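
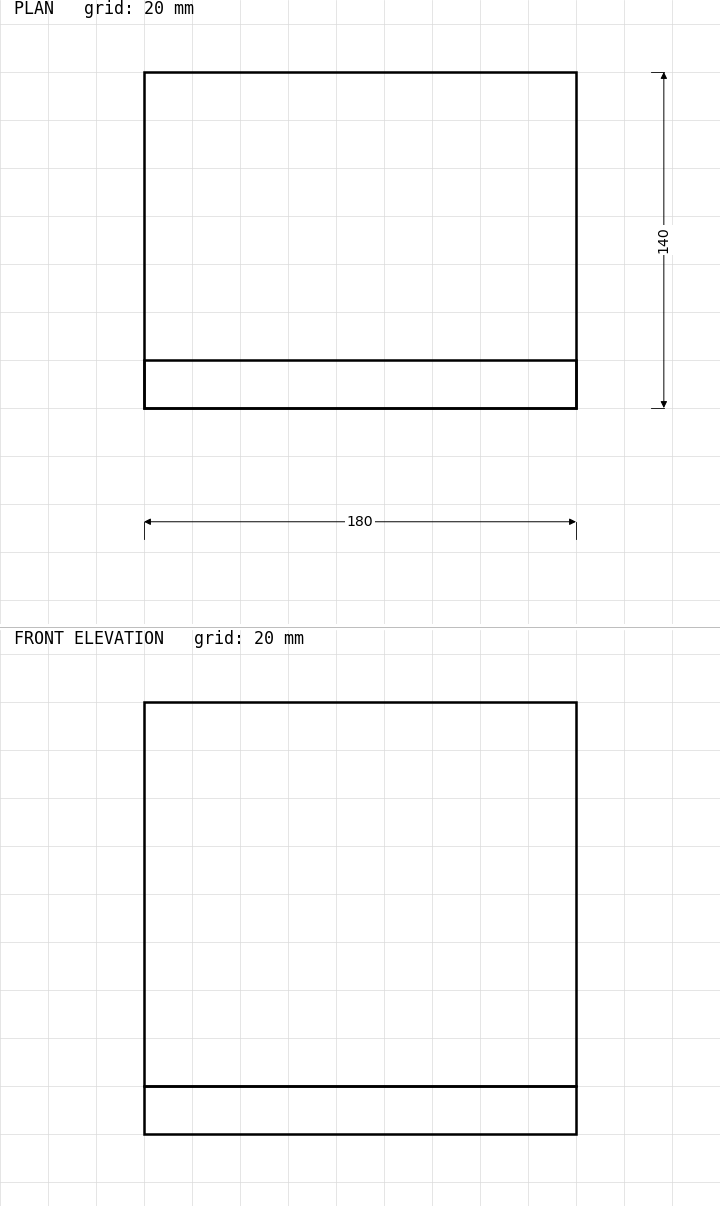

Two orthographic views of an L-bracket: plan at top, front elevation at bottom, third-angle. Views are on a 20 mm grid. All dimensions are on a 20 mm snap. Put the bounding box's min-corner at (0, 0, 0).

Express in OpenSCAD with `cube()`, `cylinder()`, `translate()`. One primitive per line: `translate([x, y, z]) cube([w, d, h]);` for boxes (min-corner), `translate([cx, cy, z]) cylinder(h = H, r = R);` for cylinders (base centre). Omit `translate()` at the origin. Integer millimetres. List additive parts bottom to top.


cube([180, 140, 20]);
translate([0, 0, 20]) cube([180, 20, 160]);


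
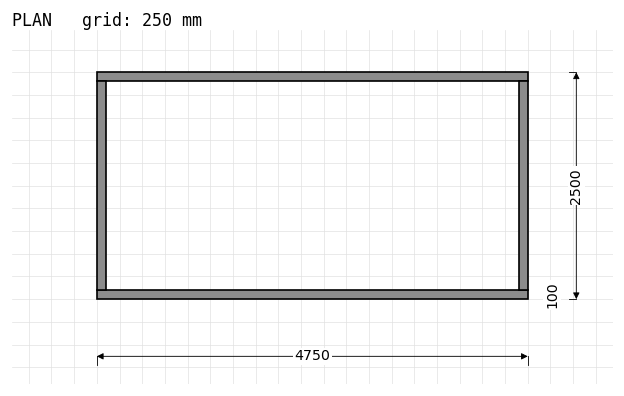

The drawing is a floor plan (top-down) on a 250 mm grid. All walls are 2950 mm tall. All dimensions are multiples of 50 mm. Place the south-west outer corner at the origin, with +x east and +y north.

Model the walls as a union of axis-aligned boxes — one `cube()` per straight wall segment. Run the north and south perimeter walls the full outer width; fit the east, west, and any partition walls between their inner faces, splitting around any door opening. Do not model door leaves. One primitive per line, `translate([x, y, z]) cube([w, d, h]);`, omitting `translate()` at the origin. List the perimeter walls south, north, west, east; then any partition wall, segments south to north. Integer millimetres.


cube([4750, 100, 2950]);
translate([0, 2400, 0]) cube([4750, 100, 2950]);
translate([0, 100, 0]) cube([100, 2300, 2950]);
translate([4650, 100, 0]) cube([100, 2300, 2950]);


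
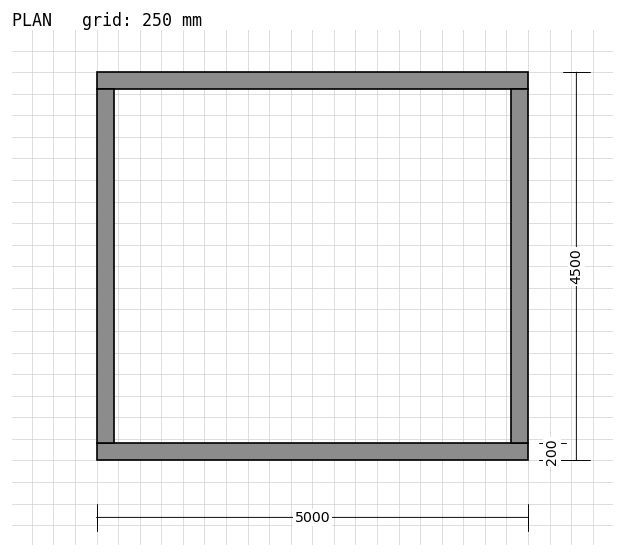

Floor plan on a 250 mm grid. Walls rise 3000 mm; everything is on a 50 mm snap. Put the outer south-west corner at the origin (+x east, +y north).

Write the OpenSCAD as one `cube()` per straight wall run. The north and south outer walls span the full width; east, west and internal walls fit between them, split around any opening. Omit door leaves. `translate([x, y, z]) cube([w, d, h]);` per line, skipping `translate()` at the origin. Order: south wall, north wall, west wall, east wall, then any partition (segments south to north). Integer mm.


cube([5000, 200, 3000]);
translate([0, 4300, 0]) cube([5000, 200, 3000]);
translate([0, 200, 0]) cube([200, 4100, 3000]);
translate([4800, 200, 0]) cube([200, 4100, 3000]);


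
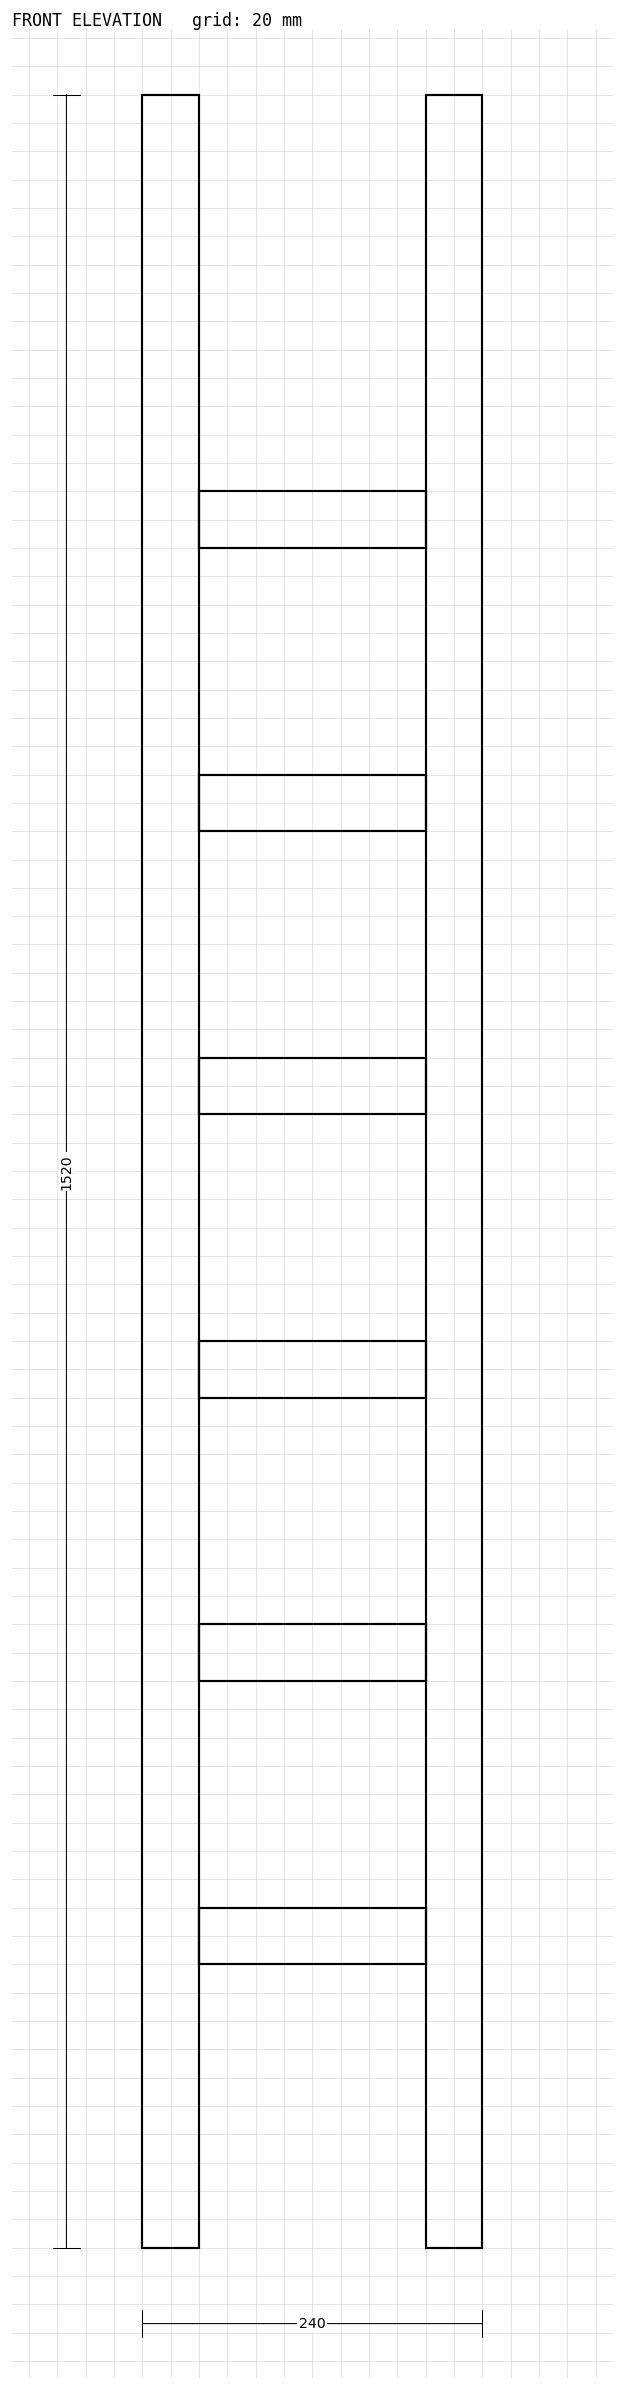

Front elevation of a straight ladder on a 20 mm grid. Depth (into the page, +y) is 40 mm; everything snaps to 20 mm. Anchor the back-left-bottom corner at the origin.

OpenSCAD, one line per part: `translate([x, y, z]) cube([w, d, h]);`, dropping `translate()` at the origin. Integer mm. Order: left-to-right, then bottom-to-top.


cube([40, 40, 1520]);
translate([40, 0, 200]) cube([160, 40, 40]);
translate([40, 0, 400]) cube([160, 40, 40]);
translate([40, 0, 600]) cube([160, 40, 40]);
translate([40, 0, 800]) cube([160, 40, 40]);
translate([40, 0, 1000]) cube([160, 40, 40]);
translate([40, 0, 1200]) cube([160, 40, 40]);
translate([200, 0, 0]) cube([40, 40, 1520]);


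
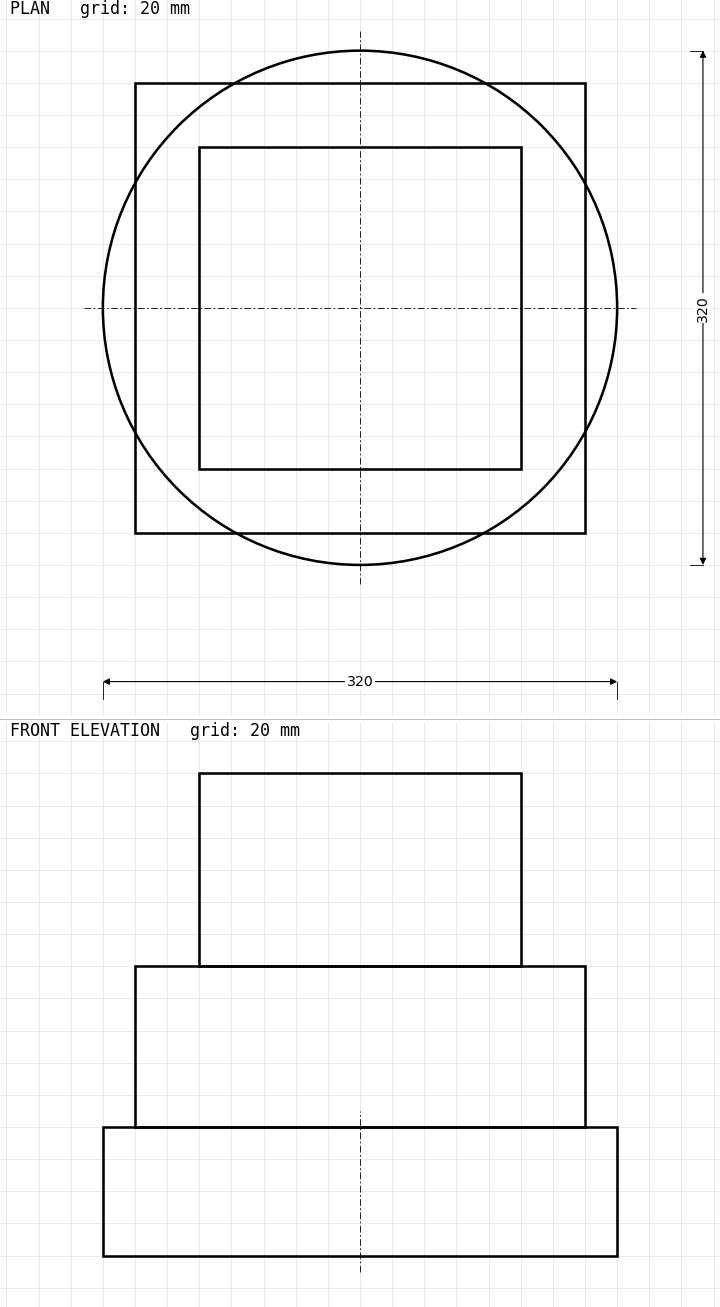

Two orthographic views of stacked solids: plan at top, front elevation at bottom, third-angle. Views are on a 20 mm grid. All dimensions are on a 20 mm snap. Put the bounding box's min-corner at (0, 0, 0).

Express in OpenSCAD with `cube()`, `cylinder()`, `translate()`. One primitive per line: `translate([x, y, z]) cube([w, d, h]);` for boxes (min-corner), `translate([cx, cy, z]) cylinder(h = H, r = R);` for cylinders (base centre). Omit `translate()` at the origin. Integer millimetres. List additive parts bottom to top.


translate([160, 160, 0]) cylinder(h = 80, r = 160);
translate([20, 20, 80]) cube([280, 280, 100]);
translate([60, 60, 180]) cube([200, 200, 120]);


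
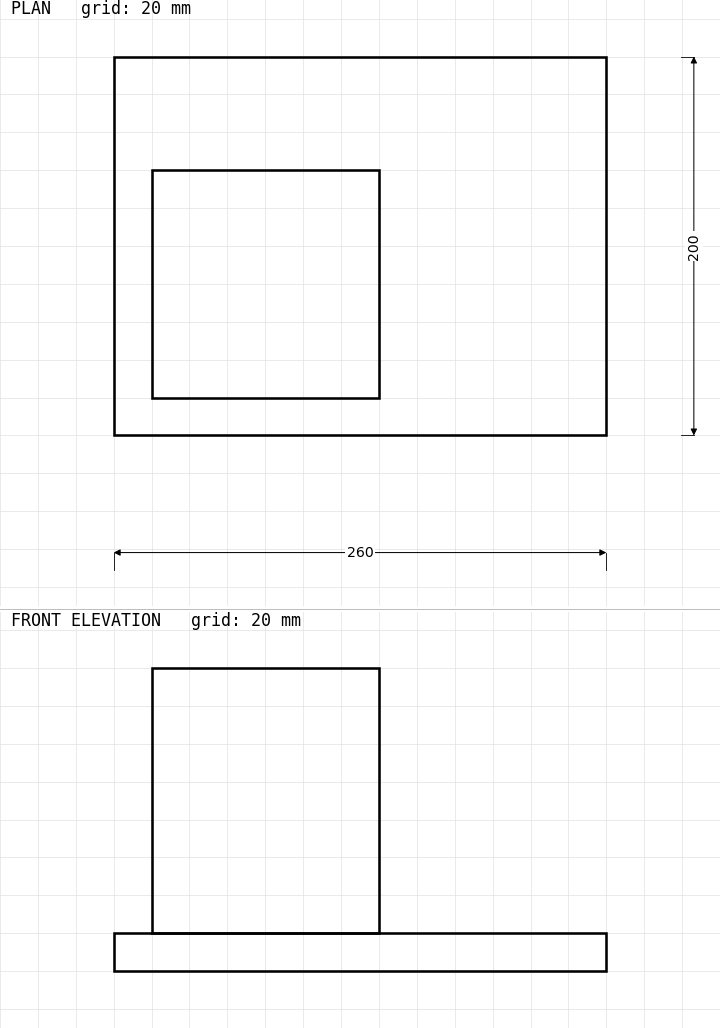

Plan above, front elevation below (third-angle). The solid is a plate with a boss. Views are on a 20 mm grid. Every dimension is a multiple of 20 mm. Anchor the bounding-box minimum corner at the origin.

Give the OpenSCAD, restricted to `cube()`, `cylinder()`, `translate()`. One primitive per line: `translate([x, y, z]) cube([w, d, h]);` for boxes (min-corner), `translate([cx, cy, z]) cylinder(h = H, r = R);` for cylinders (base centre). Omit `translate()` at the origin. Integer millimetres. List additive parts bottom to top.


cube([260, 200, 20]);
translate([20, 20, 20]) cube([120, 120, 140]);


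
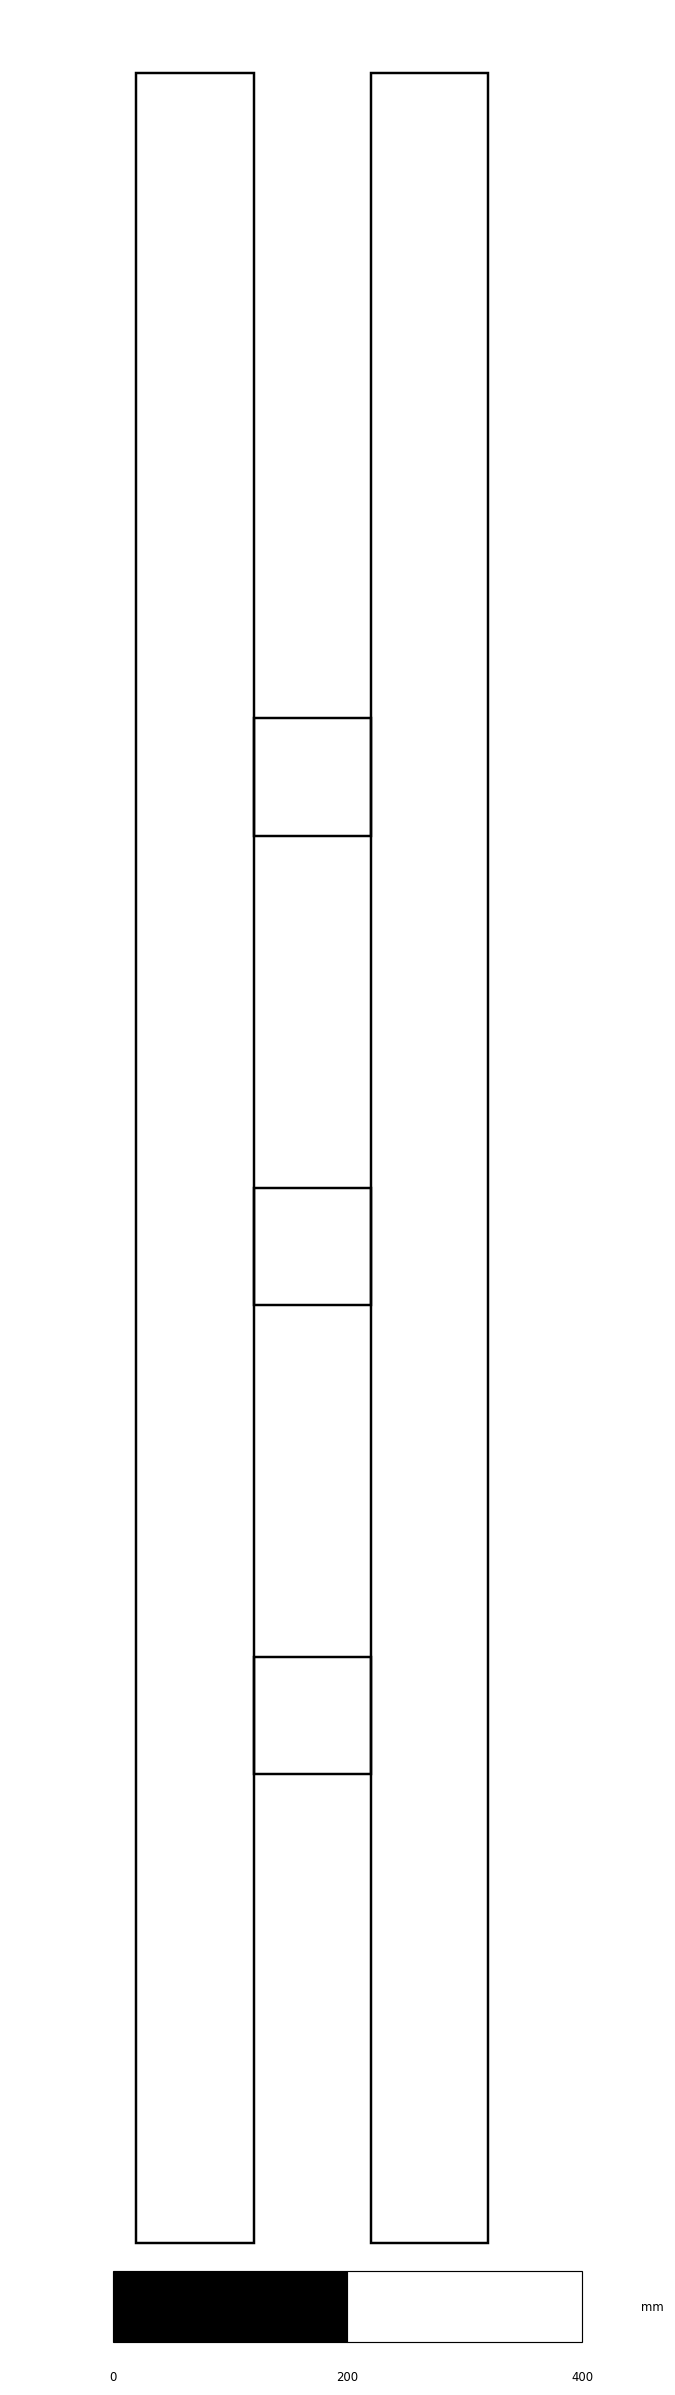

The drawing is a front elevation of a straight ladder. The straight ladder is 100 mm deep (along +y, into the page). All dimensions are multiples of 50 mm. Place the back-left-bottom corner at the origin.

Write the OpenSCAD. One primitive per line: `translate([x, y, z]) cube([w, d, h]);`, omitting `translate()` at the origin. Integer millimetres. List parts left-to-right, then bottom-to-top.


cube([100, 100, 1850]);
translate([100, 0, 400]) cube([100, 100, 100]);
translate([100, 0, 800]) cube([100, 100, 100]);
translate([100, 0, 1200]) cube([100, 100, 100]);
translate([200, 0, 0]) cube([100, 100, 1850]);


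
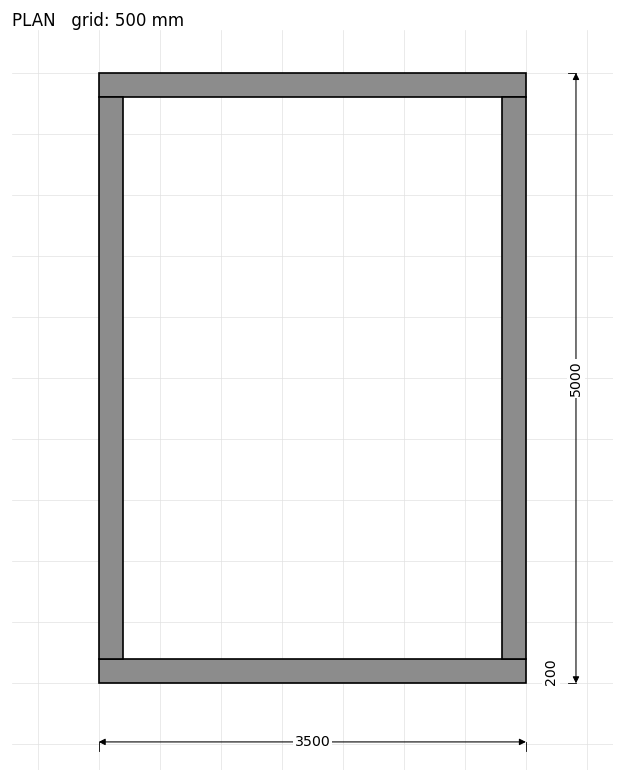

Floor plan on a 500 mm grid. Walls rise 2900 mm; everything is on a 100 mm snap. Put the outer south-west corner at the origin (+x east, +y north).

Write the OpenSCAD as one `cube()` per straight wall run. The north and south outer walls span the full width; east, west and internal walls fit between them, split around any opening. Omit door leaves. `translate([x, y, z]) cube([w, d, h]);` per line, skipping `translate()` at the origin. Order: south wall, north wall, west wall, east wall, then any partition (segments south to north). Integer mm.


cube([3500, 200, 2900]);
translate([0, 4800, 0]) cube([3500, 200, 2900]);
translate([0, 200, 0]) cube([200, 4600, 2900]);
translate([3300, 200, 0]) cube([200, 4600, 2900]);


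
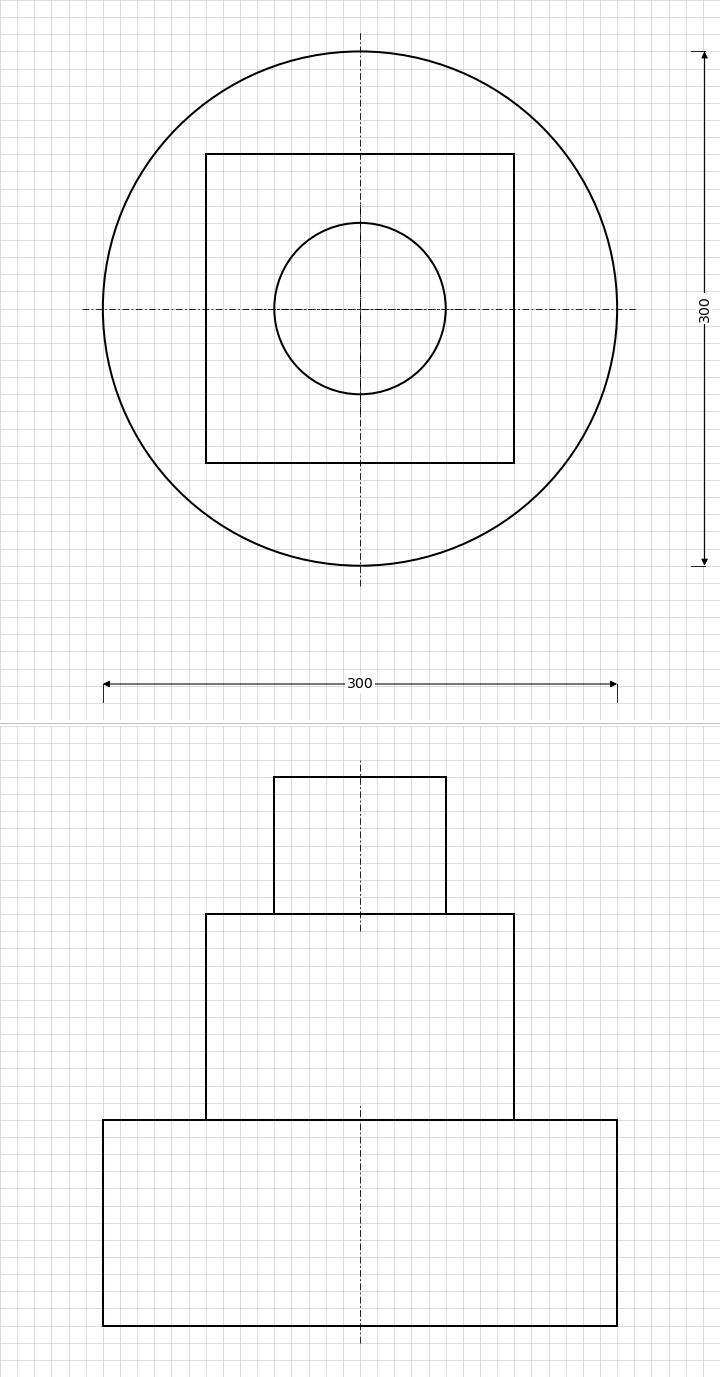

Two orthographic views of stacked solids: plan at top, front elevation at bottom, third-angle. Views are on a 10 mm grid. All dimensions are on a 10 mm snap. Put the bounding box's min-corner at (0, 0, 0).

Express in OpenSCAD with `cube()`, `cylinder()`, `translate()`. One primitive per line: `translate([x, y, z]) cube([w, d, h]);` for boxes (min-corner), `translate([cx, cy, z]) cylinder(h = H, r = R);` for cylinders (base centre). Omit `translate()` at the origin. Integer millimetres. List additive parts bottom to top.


translate([150, 150, 0]) cylinder(h = 120, r = 150);
translate([60, 60, 120]) cube([180, 180, 120]);
translate([150, 150, 240]) cylinder(h = 80, r = 50);


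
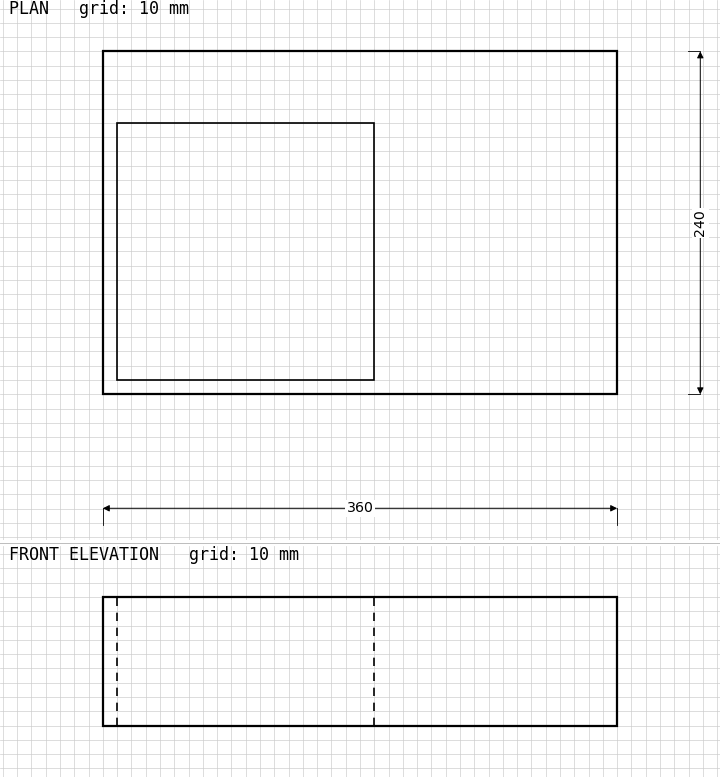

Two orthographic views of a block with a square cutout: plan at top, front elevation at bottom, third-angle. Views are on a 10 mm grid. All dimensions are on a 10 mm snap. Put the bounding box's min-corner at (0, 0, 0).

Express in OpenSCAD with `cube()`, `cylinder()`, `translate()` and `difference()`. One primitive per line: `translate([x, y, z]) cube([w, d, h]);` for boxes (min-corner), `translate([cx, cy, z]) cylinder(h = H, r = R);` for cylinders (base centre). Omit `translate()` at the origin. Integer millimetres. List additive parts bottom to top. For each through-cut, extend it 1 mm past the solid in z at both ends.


difference() {
  cube([360, 240, 90]);
  translate([10, 10, -1]) cube([180, 180, 92]);
}


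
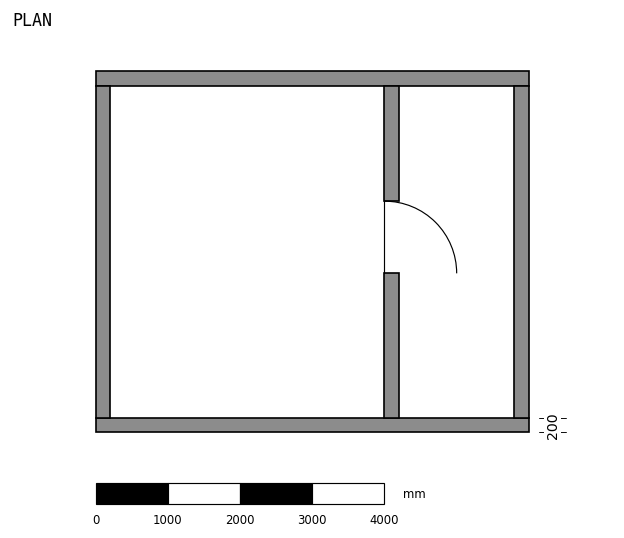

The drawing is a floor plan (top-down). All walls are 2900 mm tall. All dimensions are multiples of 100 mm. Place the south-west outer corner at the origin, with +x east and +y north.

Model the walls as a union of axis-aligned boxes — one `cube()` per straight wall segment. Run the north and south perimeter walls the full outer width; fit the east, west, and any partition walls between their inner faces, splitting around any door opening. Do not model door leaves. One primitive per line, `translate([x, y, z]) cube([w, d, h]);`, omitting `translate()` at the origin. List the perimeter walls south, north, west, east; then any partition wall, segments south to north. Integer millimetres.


cube([6000, 200, 2900]);
translate([0, 4800, 0]) cube([6000, 200, 2900]);
translate([0, 200, 0]) cube([200, 4600, 2900]);
translate([5800, 200, 0]) cube([200, 4600, 2900]);
translate([4000, 200, 0]) cube([200, 2000, 2900]);
translate([4000, 3200, 0]) cube([200, 1600, 2900]);


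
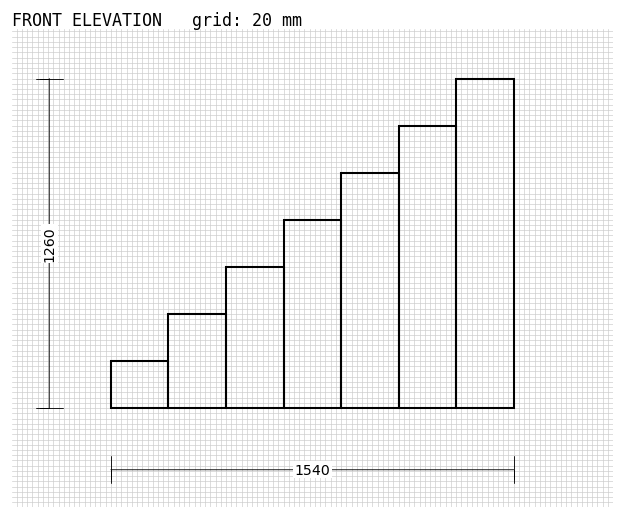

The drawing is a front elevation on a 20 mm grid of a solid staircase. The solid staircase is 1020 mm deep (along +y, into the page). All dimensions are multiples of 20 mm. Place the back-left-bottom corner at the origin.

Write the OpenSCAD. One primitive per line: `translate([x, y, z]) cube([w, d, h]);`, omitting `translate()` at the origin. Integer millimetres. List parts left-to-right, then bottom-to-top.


cube([220, 1020, 180]);
translate([220, 0, 0]) cube([220, 1020, 360]);
translate([440, 0, 0]) cube([220, 1020, 540]);
translate([660, 0, 0]) cube([220, 1020, 720]);
translate([880, 0, 0]) cube([220, 1020, 900]);
translate([1100, 0, 0]) cube([220, 1020, 1080]);
translate([1320, 0, 0]) cube([220, 1020, 1260]);


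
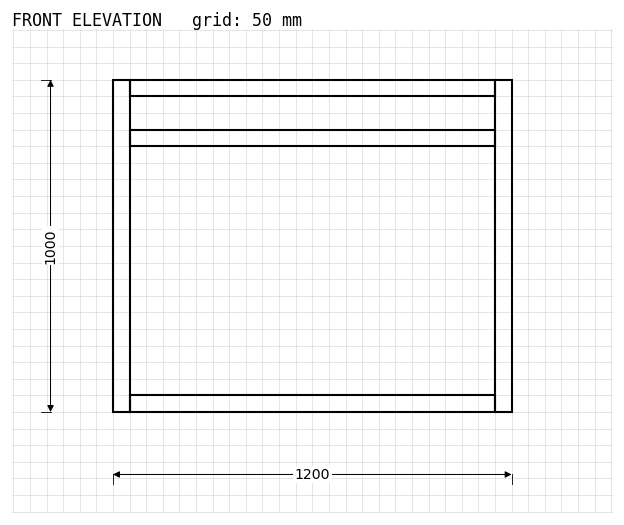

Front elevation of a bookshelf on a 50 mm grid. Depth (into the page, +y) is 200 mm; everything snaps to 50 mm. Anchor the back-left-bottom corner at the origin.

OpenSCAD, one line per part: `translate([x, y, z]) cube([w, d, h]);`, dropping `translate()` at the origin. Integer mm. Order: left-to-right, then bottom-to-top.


cube([50, 200, 1000]);
translate([50, 0, 0]) cube([1100, 200, 50]);
translate([50, 0, 800]) cube([1100, 200, 50]);
translate([50, 0, 950]) cube([1100, 200, 50]);
translate([1150, 0, 0]) cube([50, 200, 1000]);


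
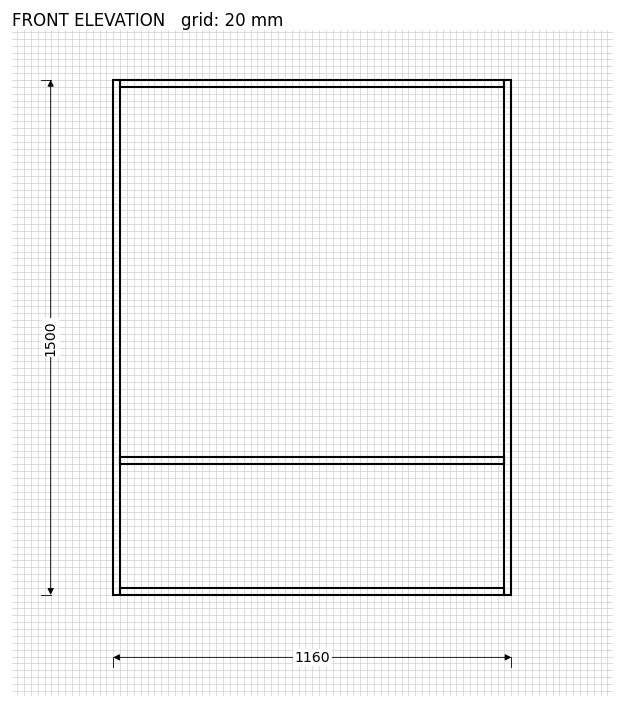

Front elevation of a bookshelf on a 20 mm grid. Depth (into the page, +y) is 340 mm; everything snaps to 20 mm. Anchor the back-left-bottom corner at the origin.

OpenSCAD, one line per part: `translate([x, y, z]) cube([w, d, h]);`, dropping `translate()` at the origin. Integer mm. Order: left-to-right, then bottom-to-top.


cube([20, 340, 1500]);
translate([20, 0, 0]) cube([1120, 340, 20]);
translate([20, 0, 380]) cube([1120, 340, 20]);
translate([20, 0, 1480]) cube([1120, 340, 20]);
translate([1140, 0, 0]) cube([20, 340, 1500]);


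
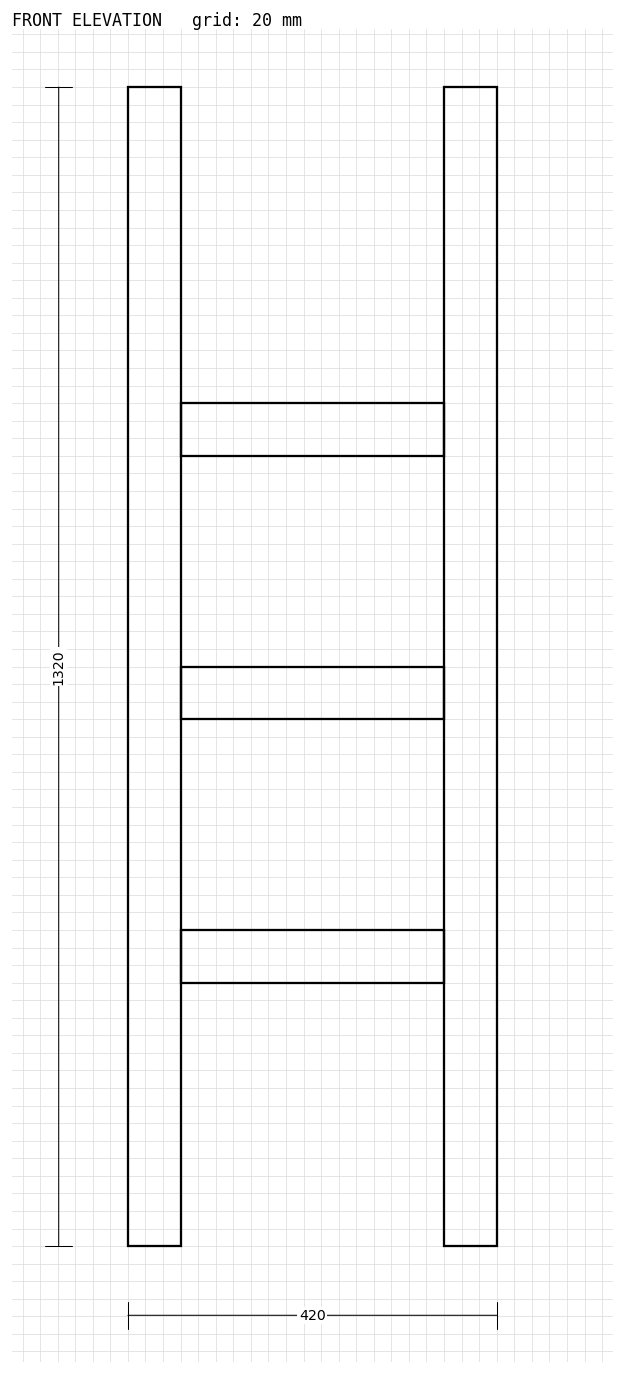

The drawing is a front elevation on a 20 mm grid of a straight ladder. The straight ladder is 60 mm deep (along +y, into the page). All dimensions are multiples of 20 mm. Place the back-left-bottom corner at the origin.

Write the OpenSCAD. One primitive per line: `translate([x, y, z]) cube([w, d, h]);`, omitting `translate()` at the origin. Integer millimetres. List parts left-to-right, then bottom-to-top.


cube([60, 60, 1320]);
translate([60, 0, 300]) cube([300, 60, 60]);
translate([60, 0, 600]) cube([300, 60, 60]);
translate([60, 0, 900]) cube([300, 60, 60]);
translate([360, 0, 0]) cube([60, 60, 1320]);


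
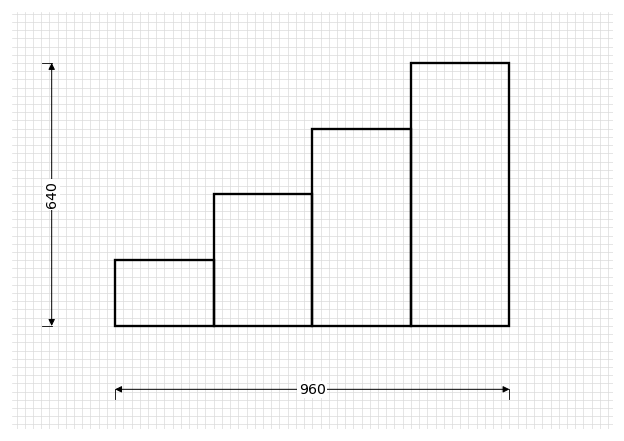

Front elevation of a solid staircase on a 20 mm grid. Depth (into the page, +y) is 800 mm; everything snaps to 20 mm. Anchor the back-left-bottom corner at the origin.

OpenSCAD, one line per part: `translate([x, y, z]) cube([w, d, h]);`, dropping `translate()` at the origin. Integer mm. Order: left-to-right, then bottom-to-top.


cube([240, 800, 160]);
translate([240, 0, 0]) cube([240, 800, 320]);
translate([480, 0, 0]) cube([240, 800, 480]);
translate([720, 0, 0]) cube([240, 800, 640]);


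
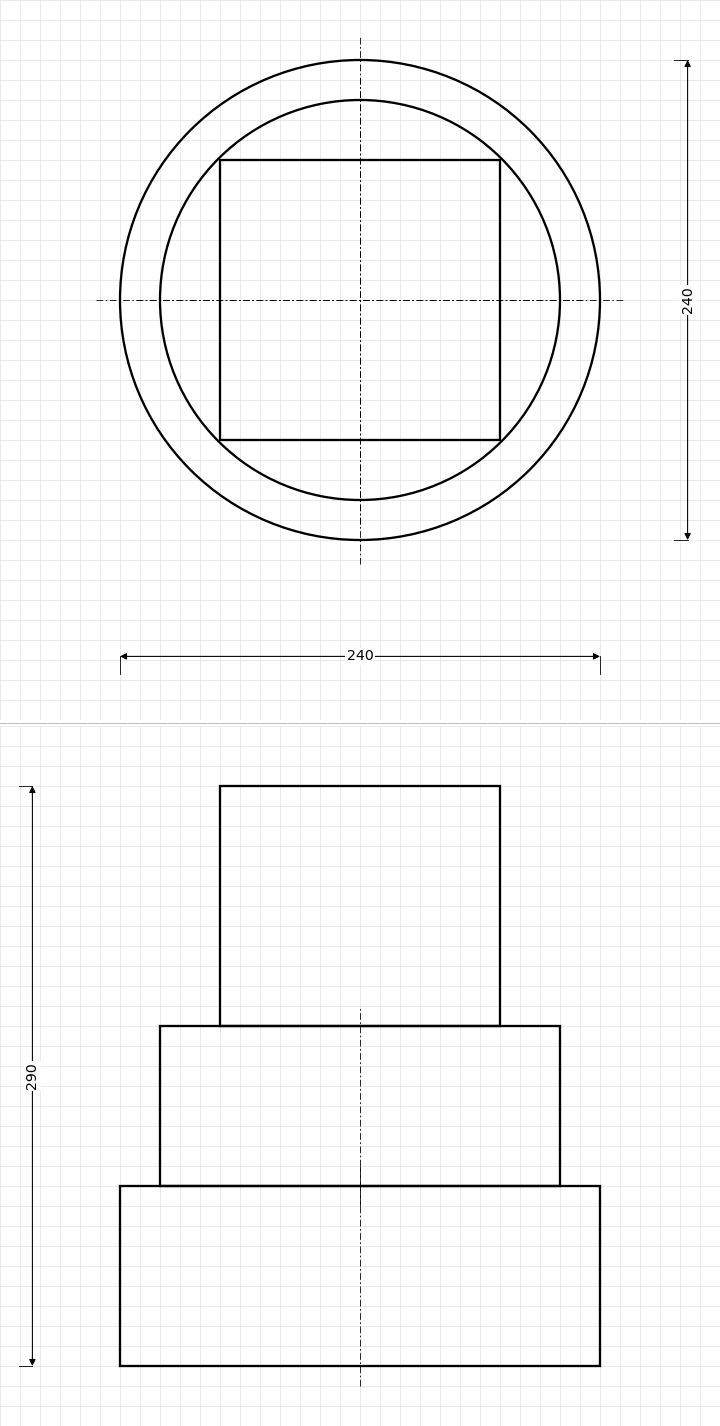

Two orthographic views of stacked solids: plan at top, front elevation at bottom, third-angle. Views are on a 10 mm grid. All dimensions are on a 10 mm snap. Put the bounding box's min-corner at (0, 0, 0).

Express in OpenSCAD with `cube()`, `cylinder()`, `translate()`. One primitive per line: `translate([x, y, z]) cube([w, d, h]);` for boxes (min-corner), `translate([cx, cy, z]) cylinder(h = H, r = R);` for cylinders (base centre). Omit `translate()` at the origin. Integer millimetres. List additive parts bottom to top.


translate([120, 120, 0]) cylinder(h = 90, r = 120);
translate([120, 120, 90]) cylinder(h = 80, r = 100);
translate([50, 50, 170]) cube([140, 140, 120]);


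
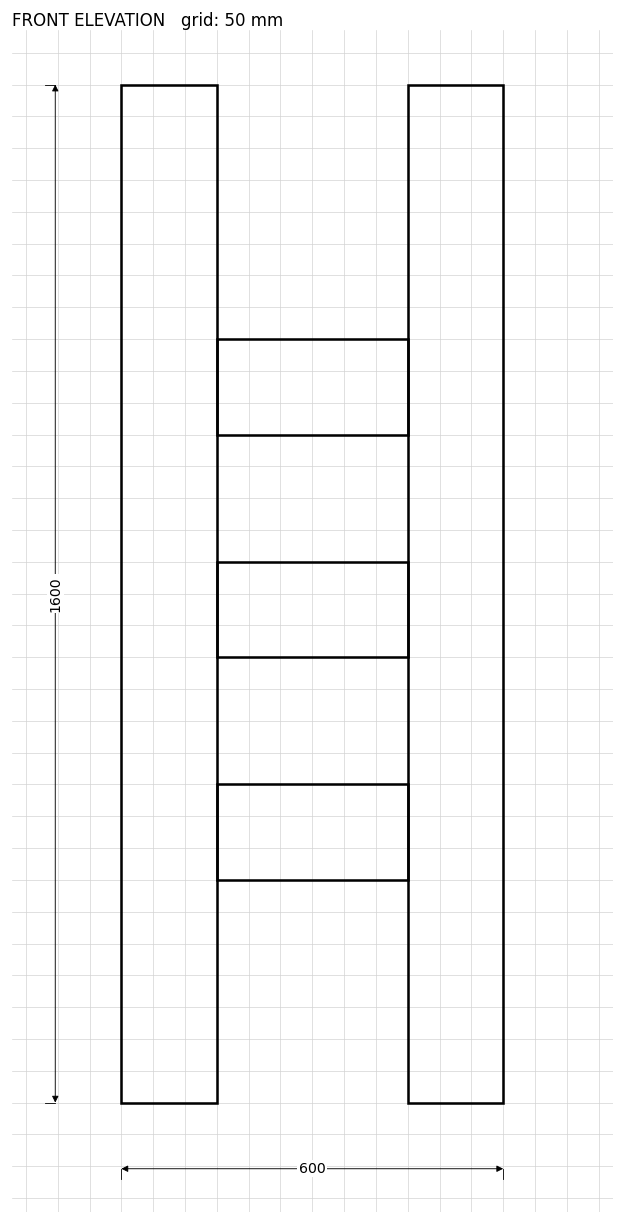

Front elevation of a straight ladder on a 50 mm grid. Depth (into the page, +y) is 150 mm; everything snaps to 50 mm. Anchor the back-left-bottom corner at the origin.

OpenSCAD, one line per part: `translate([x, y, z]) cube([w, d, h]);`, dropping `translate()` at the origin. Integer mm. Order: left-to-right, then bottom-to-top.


cube([150, 150, 1600]);
translate([150, 0, 350]) cube([300, 150, 150]);
translate([150, 0, 700]) cube([300, 150, 150]);
translate([150, 0, 1050]) cube([300, 150, 150]);
translate([450, 0, 0]) cube([150, 150, 1600]);


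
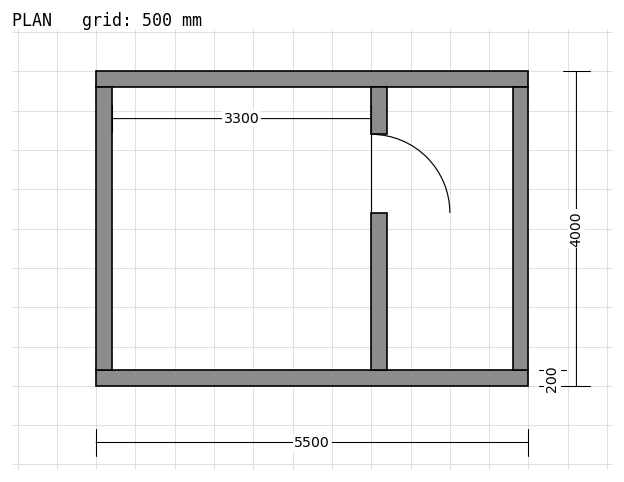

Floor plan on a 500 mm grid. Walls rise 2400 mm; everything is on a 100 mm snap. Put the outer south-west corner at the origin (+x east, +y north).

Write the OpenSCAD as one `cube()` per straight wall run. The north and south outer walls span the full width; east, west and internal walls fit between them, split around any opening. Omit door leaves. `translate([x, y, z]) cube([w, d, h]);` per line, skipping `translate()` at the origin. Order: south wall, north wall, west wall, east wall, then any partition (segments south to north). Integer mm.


cube([5500, 200, 2400]);
translate([0, 3800, 0]) cube([5500, 200, 2400]);
translate([0, 200, 0]) cube([200, 3600, 2400]);
translate([5300, 200, 0]) cube([200, 3600, 2400]);
translate([3500, 200, 0]) cube([200, 2000, 2400]);
translate([3500, 3200, 0]) cube([200, 600, 2400]);


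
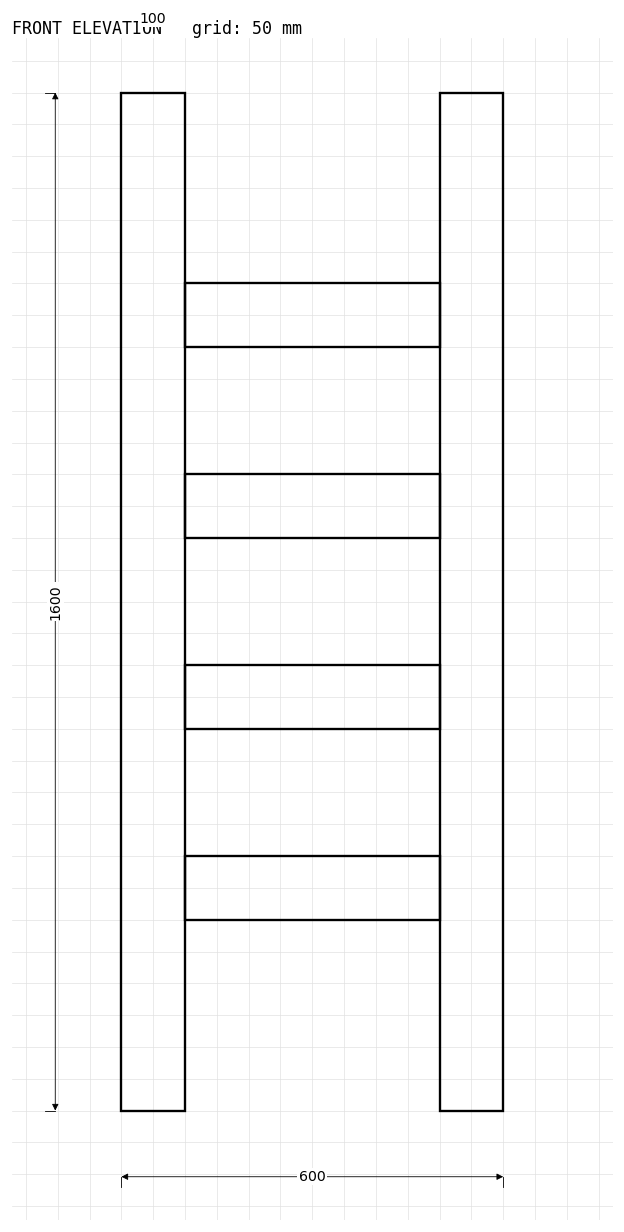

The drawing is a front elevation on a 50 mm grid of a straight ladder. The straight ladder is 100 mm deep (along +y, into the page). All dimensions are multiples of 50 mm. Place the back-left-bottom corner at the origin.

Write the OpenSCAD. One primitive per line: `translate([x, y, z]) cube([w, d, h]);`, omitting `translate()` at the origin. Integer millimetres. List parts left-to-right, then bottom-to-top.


cube([100, 100, 1600]);
translate([100, 0, 300]) cube([400, 100, 100]);
translate([100, 0, 600]) cube([400, 100, 100]);
translate([100, 0, 900]) cube([400, 100, 100]);
translate([100, 0, 1200]) cube([400, 100, 100]);
translate([500, 0, 0]) cube([100, 100, 1600]);


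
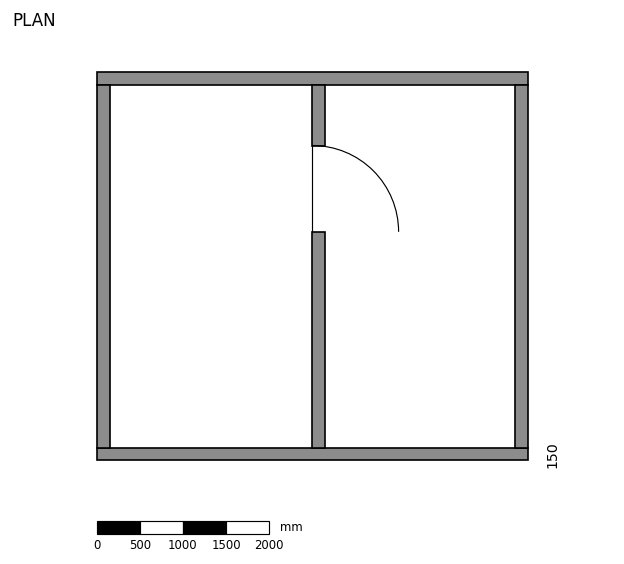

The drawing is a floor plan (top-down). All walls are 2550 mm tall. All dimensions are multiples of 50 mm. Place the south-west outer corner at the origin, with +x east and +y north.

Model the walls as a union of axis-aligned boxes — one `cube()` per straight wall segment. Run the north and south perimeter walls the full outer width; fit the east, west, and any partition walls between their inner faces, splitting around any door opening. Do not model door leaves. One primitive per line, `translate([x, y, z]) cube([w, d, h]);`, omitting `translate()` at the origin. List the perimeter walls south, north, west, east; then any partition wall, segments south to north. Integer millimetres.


cube([5000, 150, 2550]);
translate([0, 4350, 0]) cube([5000, 150, 2550]);
translate([0, 150, 0]) cube([150, 4200, 2550]);
translate([4850, 150, 0]) cube([150, 4200, 2550]);
translate([2500, 150, 0]) cube([150, 2500, 2550]);
translate([2500, 3650, 0]) cube([150, 700, 2550]);


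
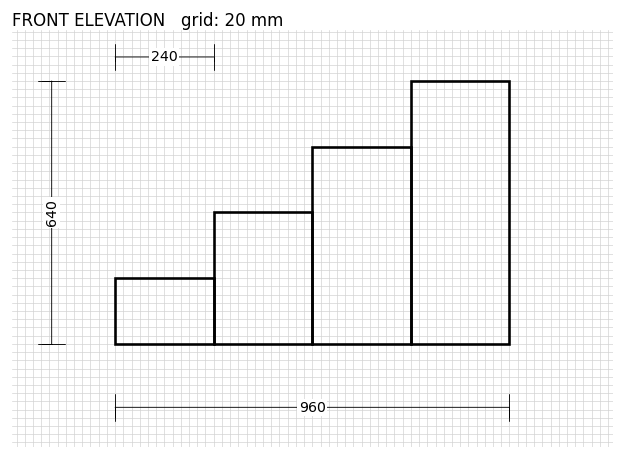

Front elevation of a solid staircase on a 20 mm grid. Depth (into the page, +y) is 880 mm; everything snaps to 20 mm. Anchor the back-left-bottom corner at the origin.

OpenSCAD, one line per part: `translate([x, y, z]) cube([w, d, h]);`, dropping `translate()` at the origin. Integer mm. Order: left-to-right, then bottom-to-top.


cube([240, 880, 160]);
translate([240, 0, 0]) cube([240, 880, 320]);
translate([480, 0, 0]) cube([240, 880, 480]);
translate([720, 0, 0]) cube([240, 880, 640]);


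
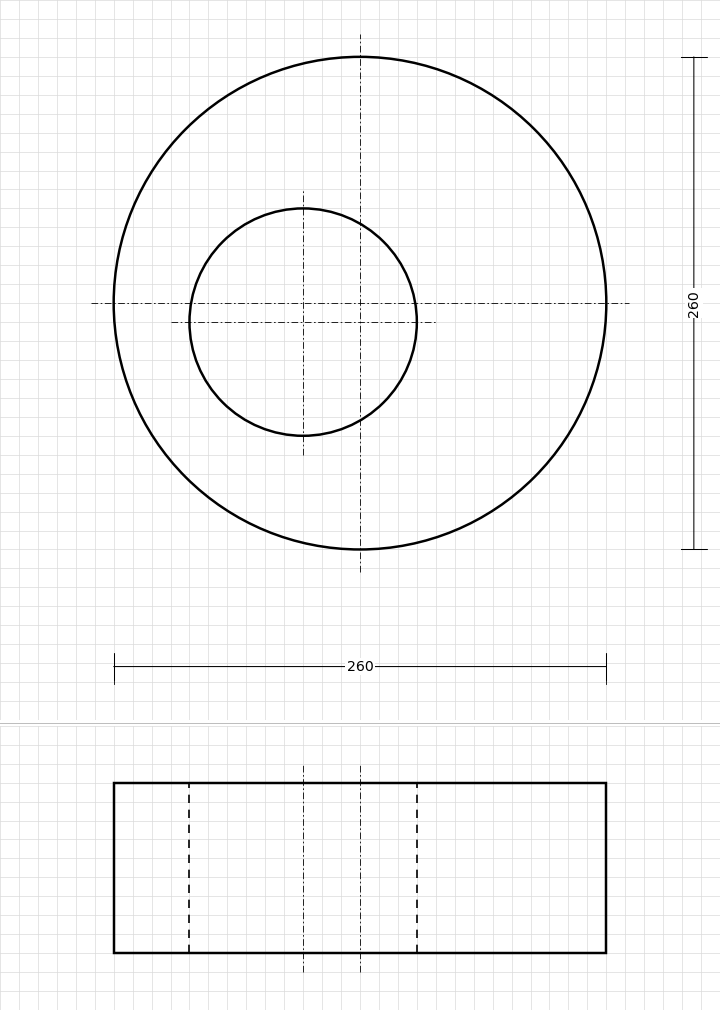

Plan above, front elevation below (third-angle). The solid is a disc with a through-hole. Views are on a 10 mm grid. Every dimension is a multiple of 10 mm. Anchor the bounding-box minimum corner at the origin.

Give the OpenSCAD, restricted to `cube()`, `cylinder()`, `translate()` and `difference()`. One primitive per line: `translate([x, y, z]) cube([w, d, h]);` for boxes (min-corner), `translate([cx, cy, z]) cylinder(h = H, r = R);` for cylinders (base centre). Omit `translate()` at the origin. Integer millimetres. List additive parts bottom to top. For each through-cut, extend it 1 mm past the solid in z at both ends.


difference() {
  translate([130, 130, 0]) cylinder(h = 90, r = 130);
  translate([100, 120, -1]) cylinder(h = 92, r = 60);
}


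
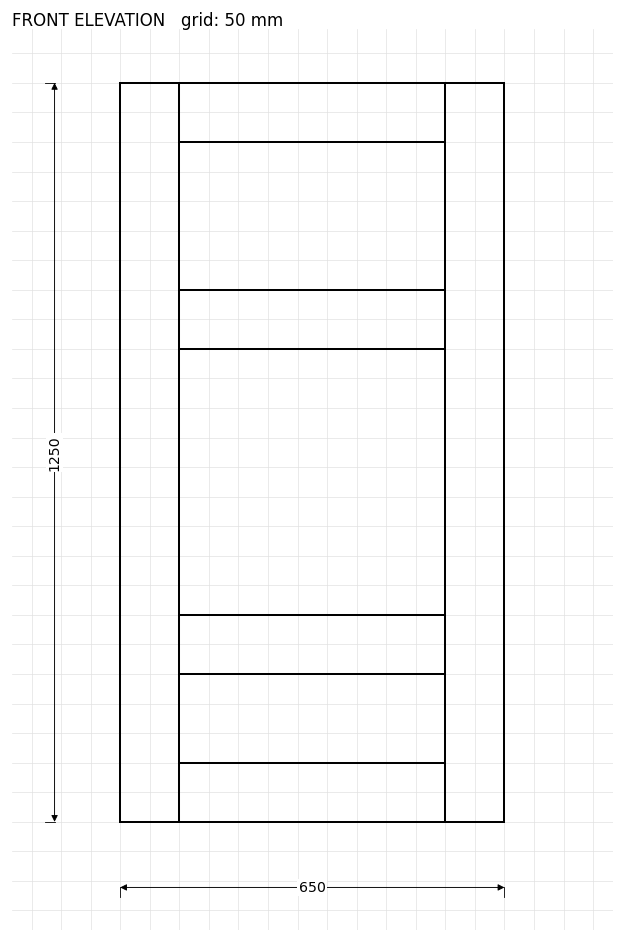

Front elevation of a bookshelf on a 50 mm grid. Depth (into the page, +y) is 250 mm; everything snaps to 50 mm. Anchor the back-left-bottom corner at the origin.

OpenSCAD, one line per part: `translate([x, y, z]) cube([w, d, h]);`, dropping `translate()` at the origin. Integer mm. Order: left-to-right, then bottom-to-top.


cube([100, 250, 1250]);
translate([100, 0, 0]) cube([450, 250, 100]);
translate([100, 0, 250]) cube([450, 250, 100]);
translate([100, 0, 800]) cube([450, 250, 100]);
translate([100, 0, 1150]) cube([450, 250, 100]);
translate([550, 0, 0]) cube([100, 250, 1250]);


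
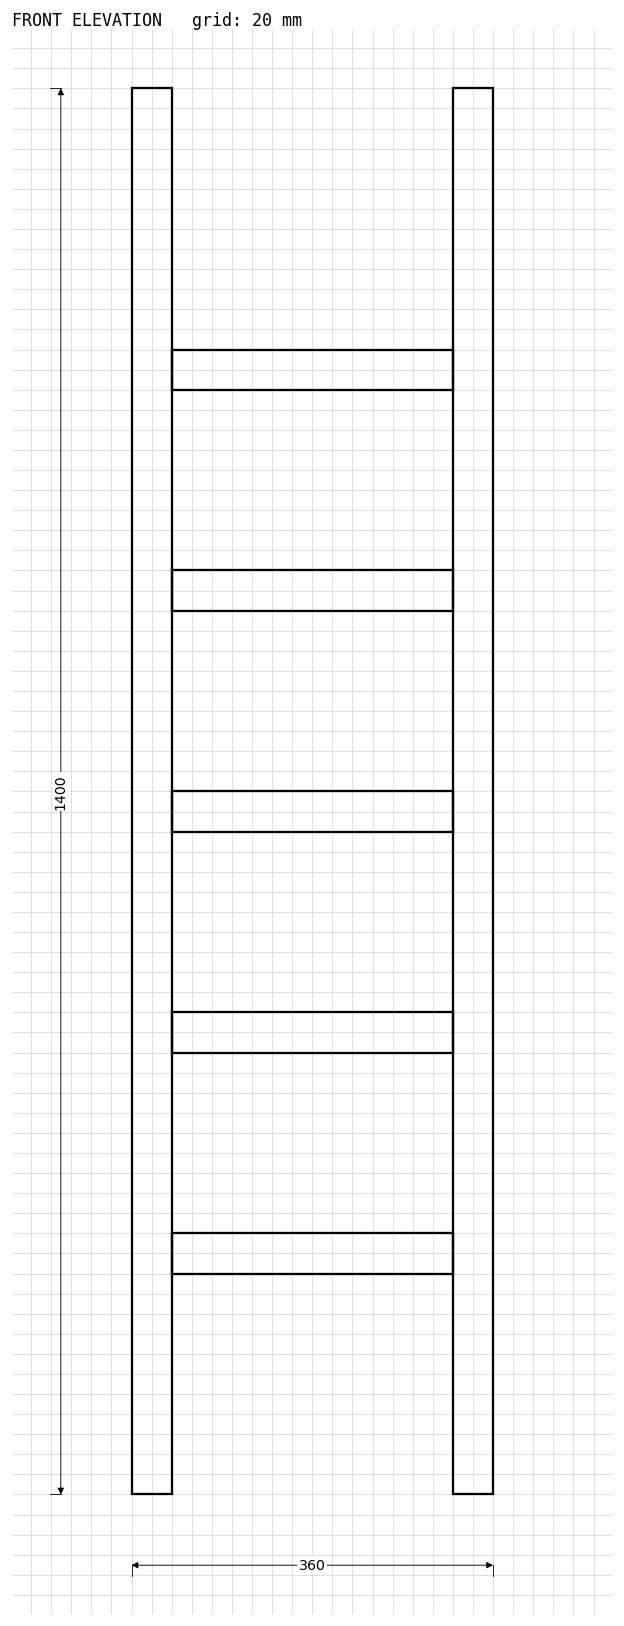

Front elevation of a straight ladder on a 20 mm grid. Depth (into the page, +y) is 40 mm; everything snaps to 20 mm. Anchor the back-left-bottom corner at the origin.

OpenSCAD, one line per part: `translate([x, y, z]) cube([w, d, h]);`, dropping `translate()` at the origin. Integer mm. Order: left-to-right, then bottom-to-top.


cube([40, 40, 1400]);
translate([40, 0, 220]) cube([280, 40, 40]);
translate([40, 0, 440]) cube([280, 40, 40]);
translate([40, 0, 660]) cube([280, 40, 40]);
translate([40, 0, 880]) cube([280, 40, 40]);
translate([40, 0, 1100]) cube([280, 40, 40]);
translate([320, 0, 0]) cube([40, 40, 1400]);


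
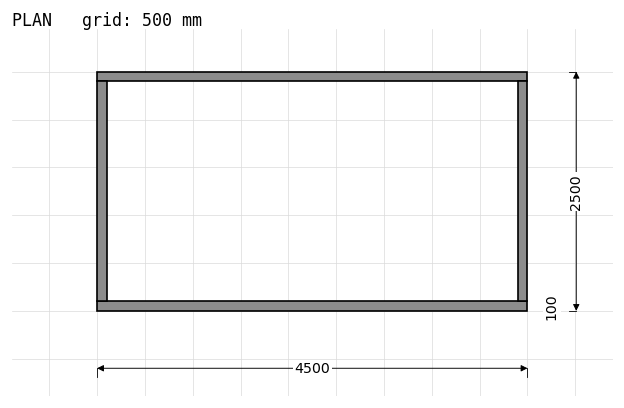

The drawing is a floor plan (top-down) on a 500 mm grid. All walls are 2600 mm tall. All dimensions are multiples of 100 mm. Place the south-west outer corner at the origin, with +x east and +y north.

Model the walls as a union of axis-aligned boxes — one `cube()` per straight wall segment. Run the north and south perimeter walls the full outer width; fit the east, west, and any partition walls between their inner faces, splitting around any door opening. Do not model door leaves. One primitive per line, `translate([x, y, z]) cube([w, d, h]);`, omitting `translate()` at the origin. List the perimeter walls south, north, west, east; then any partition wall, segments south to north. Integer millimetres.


cube([4500, 100, 2600]);
translate([0, 2400, 0]) cube([4500, 100, 2600]);
translate([0, 100, 0]) cube([100, 2300, 2600]);
translate([4400, 100, 0]) cube([100, 2300, 2600]);


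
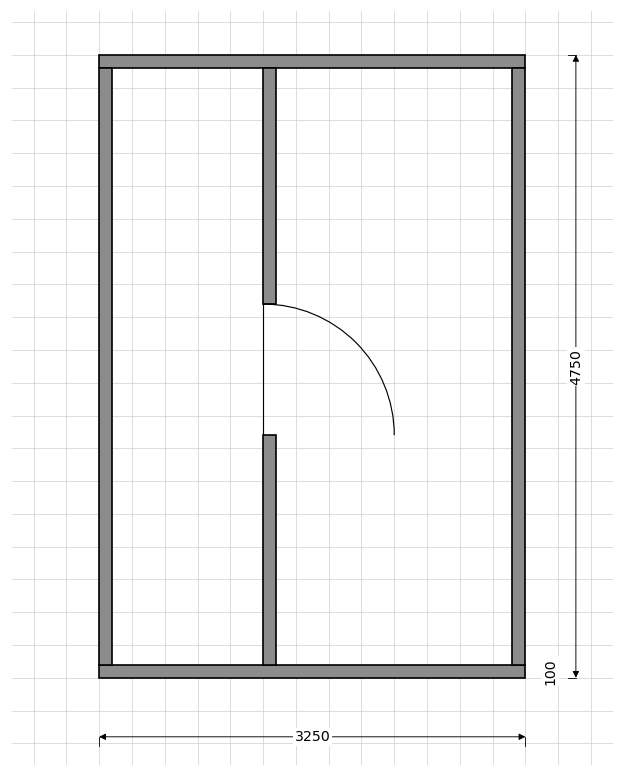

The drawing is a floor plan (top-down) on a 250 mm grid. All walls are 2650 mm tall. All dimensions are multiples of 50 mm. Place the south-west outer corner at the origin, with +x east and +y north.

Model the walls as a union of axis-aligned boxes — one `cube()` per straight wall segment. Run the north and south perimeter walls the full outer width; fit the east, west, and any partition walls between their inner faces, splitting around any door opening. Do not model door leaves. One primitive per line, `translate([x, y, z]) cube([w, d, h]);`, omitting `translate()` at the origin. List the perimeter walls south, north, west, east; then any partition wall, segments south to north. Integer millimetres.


cube([3250, 100, 2650]);
translate([0, 4650, 0]) cube([3250, 100, 2650]);
translate([0, 100, 0]) cube([100, 4550, 2650]);
translate([3150, 100, 0]) cube([100, 4550, 2650]);
translate([1250, 100, 0]) cube([100, 1750, 2650]);
translate([1250, 2850, 0]) cube([100, 1800, 2650]);


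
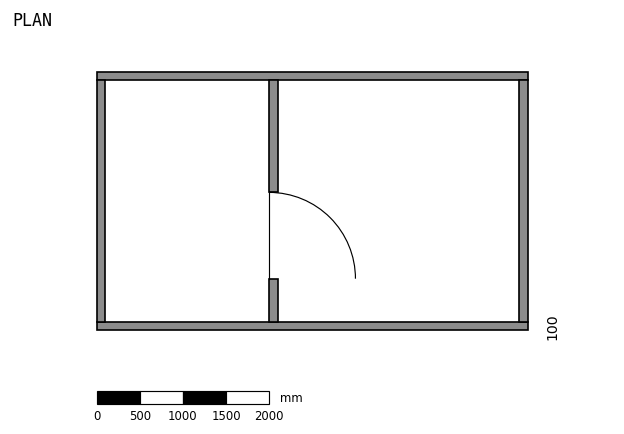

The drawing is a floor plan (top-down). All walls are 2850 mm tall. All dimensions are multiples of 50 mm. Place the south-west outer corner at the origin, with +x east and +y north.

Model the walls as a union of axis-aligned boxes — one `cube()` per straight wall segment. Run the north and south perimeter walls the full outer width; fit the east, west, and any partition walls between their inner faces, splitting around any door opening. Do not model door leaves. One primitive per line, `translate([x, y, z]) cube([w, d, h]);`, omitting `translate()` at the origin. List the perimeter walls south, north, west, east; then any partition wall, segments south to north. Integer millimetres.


cube([5000, 100, 2850]);
translate([0, 2900, 0]) cube([5000, 100, 2850]);
translate([0, 100, 0]) cube([100, 2800, 2850]);
translate([4900, 100, 0]) cube([100, 2800, 2850]);
translate([2000, 100, 0]) cube([100, 500, 2850]);
translate([2000, 1600, 0]) cube([100, 1300, 2850]);


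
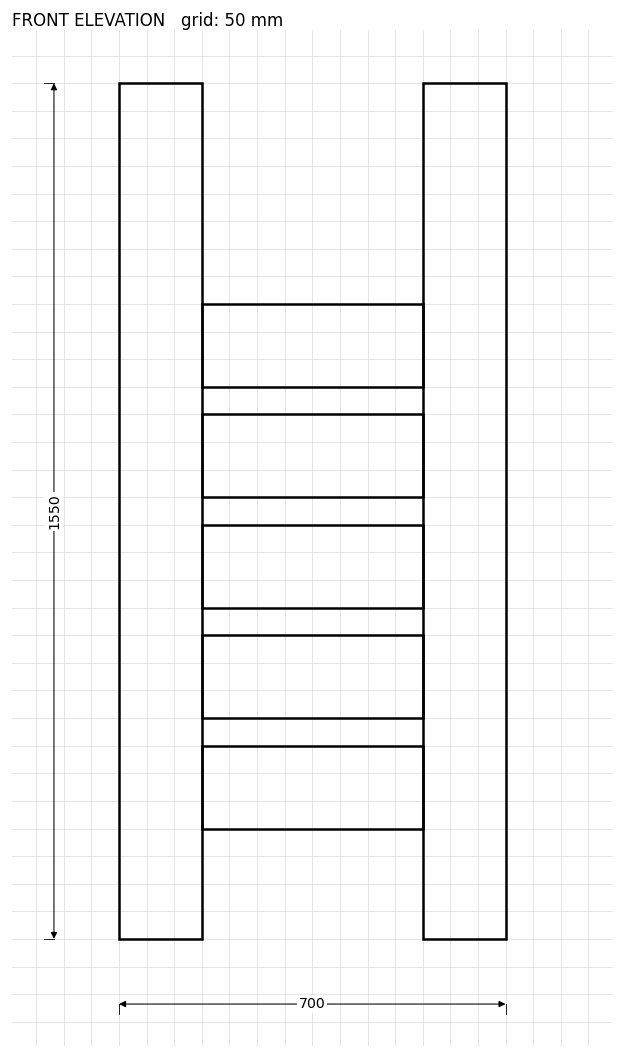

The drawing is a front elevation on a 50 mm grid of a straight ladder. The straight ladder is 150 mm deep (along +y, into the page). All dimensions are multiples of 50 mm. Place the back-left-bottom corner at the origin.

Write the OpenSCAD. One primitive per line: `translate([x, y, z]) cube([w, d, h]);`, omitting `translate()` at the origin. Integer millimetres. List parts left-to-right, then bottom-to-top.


cube([150, 150, 1550]);
translate([150, 0, 200]) cube([400, 150, 150]);
translate([150, 0, 400]) cube([400, 150, 150]);
translate([150, 0, 600]) cube([400, 150, 150]);
translate([150, 0, 800]) cube([400, 150, 150]);
translate([150, 0, 1000]) cube([400, 150, 150]);
translate([550, 0, 0]) cube([150, 150, 1550]);


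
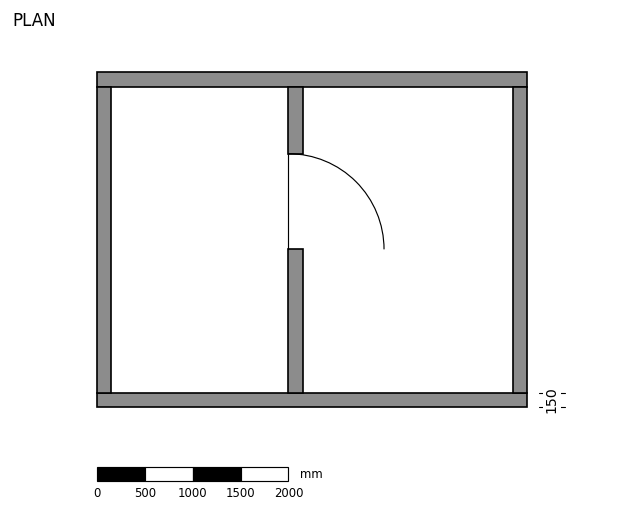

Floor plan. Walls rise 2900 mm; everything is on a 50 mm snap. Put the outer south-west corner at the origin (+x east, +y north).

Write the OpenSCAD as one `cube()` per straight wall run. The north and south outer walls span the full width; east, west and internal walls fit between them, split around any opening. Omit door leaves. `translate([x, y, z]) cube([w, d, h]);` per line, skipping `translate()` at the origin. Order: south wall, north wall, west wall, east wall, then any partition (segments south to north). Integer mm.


cube([4500, 150, 2900]);
translate([0, 3350, 0]) cube([4500, 150, 2900]);
translate([0, 150, 0]) cube([150, 3200, 2900]);
translate([4350, 150, 0]) cube([150, 3200, 2900]);
translate([2000, 150, 0]) cube([150, 1500, 2900]);
translate([2000, 2650, 0]) cube([150, 700, 2900]);


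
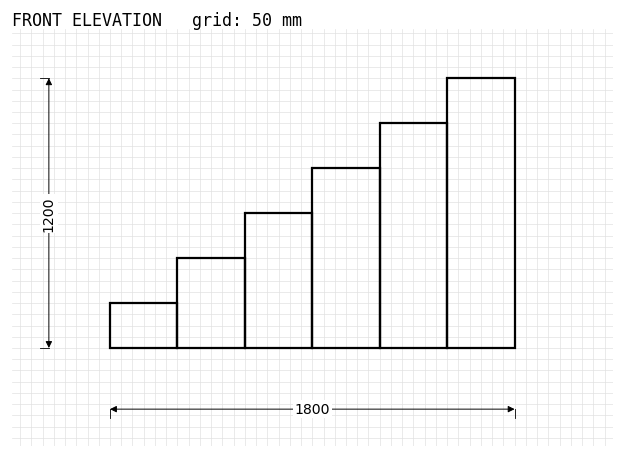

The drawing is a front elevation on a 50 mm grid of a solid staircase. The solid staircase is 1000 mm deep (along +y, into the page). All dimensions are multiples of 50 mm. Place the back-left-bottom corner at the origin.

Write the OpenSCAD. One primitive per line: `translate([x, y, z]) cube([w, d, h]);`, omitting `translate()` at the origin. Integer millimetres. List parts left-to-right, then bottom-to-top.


cube([300, 1000, 200]);
translate([300, 0, 0]) cube([300, 1000, 400]);
translate([600, 0, 0]) cube([300, 1000, 600]);
translate([900, 0, 0]) cube([300, 1000, 800]);
translate([1200, 0, 0]) cube([300, 1000, 1000]);
translate([1500, 0, 0]) cube([300, 1000, 1200]);


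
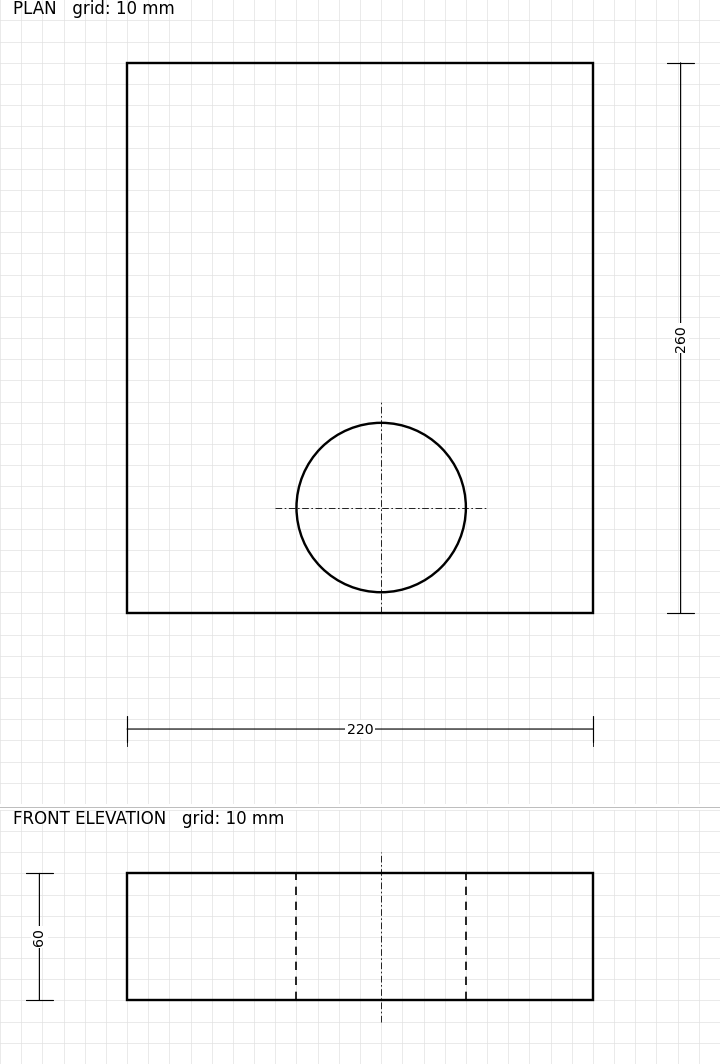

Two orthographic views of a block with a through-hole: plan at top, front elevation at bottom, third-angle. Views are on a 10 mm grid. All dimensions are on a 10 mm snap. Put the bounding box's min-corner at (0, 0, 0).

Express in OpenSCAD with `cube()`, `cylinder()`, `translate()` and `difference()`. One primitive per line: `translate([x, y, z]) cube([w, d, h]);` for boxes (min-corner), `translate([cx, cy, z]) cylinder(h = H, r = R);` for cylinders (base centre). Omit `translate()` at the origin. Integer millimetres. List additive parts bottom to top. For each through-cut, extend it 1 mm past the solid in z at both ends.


difference() {
  cube([220, 260, 60]);
  translate([120, 50, -1]) cylinder(h = 62, r = 40);
}


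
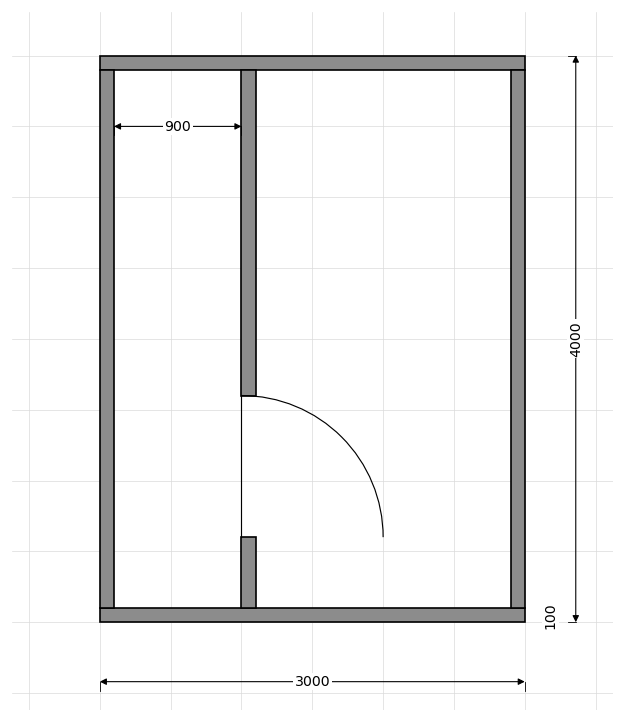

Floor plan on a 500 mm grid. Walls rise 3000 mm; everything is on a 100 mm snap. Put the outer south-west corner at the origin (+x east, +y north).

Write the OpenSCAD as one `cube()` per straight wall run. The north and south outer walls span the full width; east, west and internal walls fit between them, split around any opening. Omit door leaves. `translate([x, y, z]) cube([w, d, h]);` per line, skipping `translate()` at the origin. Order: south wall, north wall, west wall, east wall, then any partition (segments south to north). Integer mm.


cube([3000, 100, 3000]);
translate([0, 3900, 0]) cube([3000, 100, 3000]);
translate([0, 100, 0]) cube([100, 3800, 3000]);
translate([2900, 100, 0]) cube([100, 3800, 3000]);
translate([1000, 100, 0]) cube([100, 500, 3000]);
translate([1000, 1600, 0]) cube([100, 2300, 3000]);


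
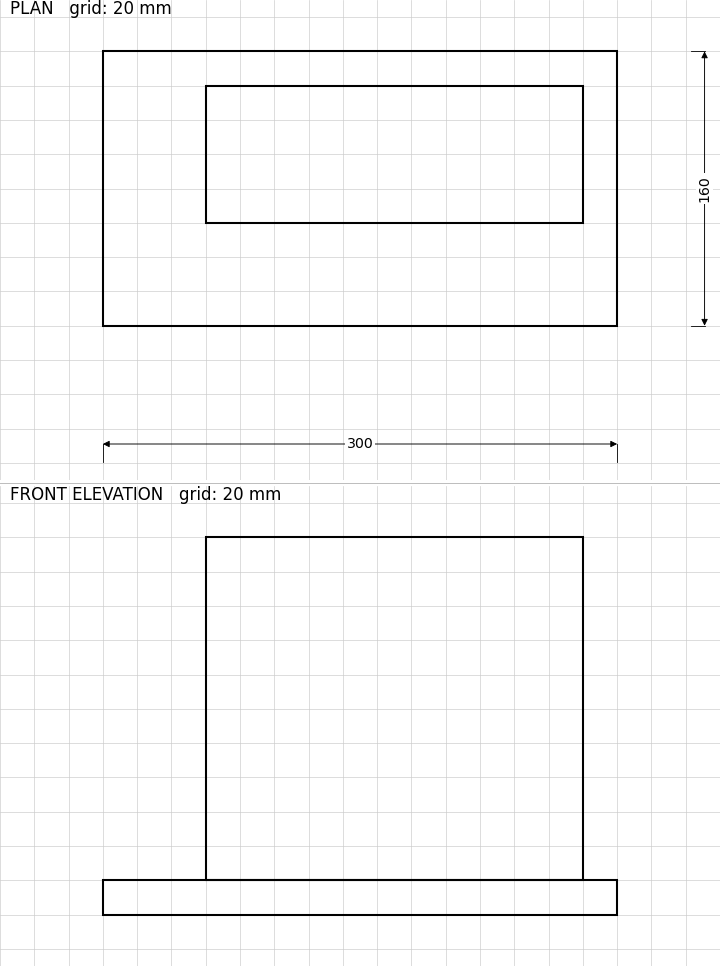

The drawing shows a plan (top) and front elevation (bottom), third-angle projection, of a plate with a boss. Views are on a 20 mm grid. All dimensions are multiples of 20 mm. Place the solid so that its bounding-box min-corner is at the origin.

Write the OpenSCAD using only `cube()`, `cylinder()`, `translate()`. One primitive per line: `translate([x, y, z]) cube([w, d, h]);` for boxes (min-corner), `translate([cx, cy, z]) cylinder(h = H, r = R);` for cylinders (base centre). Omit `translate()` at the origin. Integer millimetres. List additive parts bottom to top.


cube([300, 160, 20]);
translate([60, 60, 20]) cube([220, 80, 200]);


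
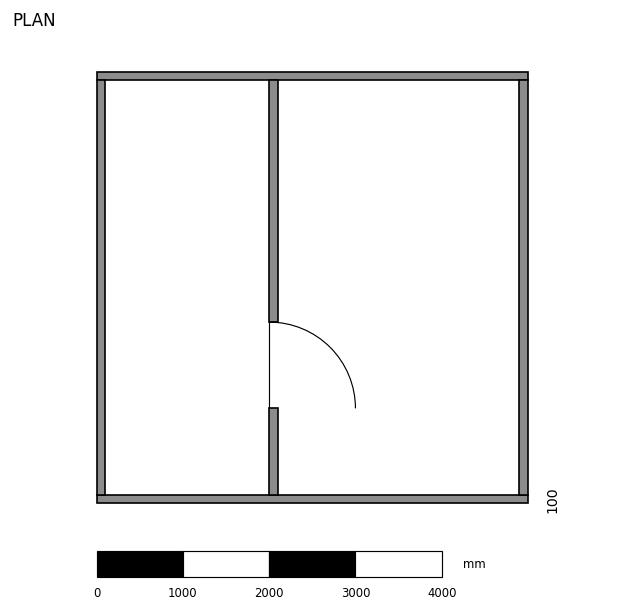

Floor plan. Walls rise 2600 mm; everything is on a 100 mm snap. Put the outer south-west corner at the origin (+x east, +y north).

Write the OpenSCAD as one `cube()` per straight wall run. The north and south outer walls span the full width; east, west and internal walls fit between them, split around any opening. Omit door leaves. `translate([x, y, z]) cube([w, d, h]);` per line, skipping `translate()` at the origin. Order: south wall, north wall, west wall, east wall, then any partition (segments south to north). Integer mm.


cube([5000, 100, 2600]);
translate([0, 4900, 0]) cube([5000, 100, 2600]);
translate([0, 100, 0]) cube([100, 4800, 2600]);
translate([4900, 100, 0]) cube([100, 4800, 2600]);
translate([2000, 100, 0]) cube([100, 1000, 2600]);
translate([2000, 2100, 0]) cube([100, 2800, 2600]);


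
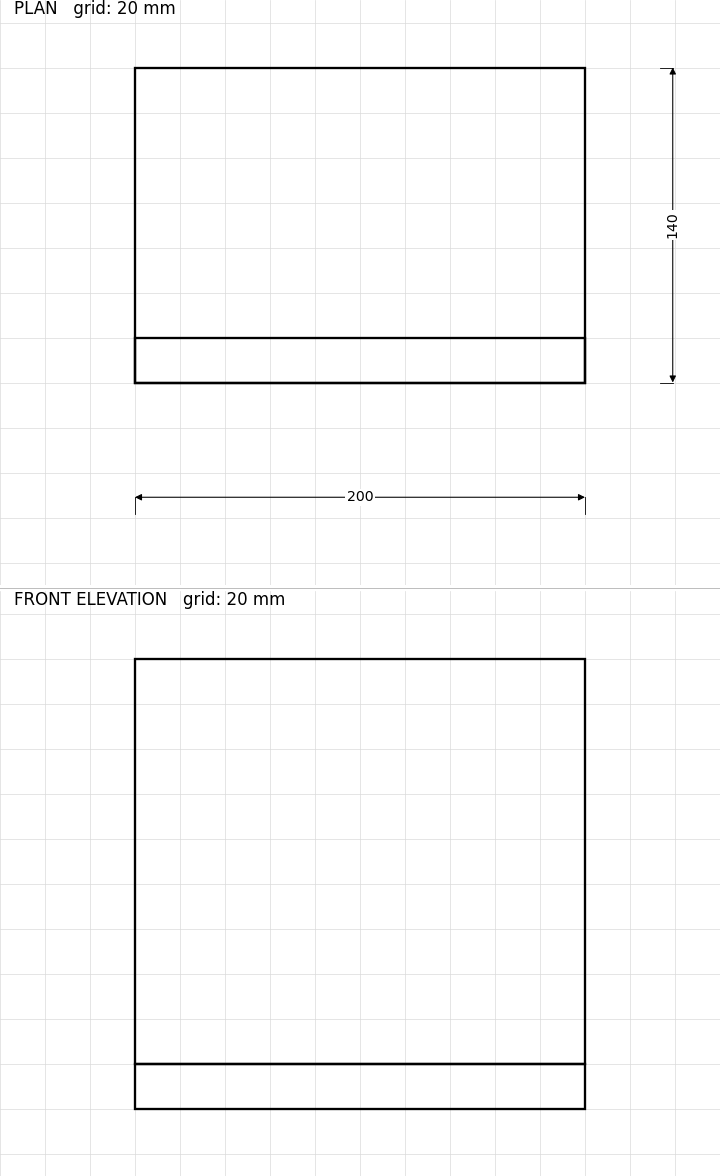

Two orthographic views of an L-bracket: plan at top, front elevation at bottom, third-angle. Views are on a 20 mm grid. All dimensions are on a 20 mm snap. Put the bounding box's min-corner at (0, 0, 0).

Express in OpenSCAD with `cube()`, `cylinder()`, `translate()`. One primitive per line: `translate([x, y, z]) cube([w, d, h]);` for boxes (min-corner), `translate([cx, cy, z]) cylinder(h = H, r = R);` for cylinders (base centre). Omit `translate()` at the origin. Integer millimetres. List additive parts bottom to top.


cube([200, 140, 20]);
translate([0, 0, 20]) cube([200, 20, 180]);
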